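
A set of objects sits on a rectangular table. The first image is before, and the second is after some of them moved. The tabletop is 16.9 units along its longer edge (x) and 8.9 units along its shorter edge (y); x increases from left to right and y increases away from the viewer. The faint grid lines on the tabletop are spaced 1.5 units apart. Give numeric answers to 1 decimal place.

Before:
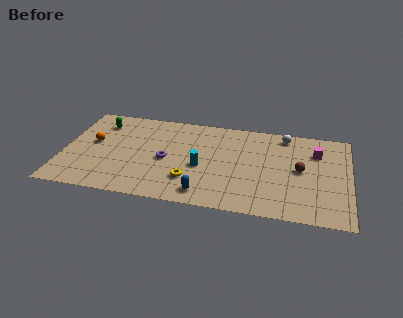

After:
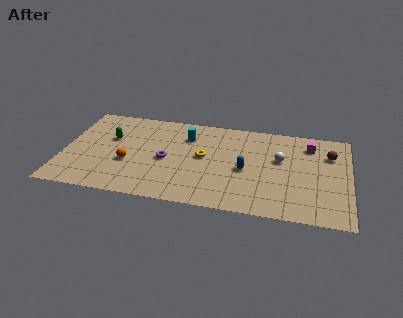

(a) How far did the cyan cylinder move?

3.0

The cyan cylinder moved from about (8.2, 3.8) to (7.2, 6.6), a distance of √(1.0² + 2.8²) ≈ 3.0.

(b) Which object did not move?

the purple torus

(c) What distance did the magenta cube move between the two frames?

0.7

The magenta cube was near (14.9, 6.5) before and (14.5, 7.1) after, so it travelled √(0.4² + 0.6²) ≈ 0.7 units.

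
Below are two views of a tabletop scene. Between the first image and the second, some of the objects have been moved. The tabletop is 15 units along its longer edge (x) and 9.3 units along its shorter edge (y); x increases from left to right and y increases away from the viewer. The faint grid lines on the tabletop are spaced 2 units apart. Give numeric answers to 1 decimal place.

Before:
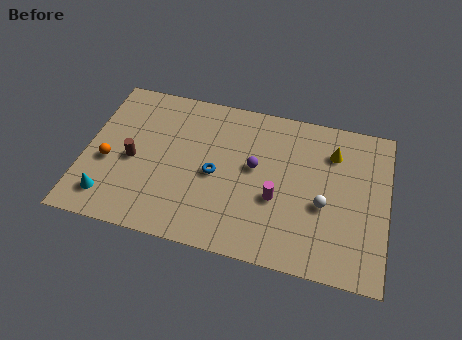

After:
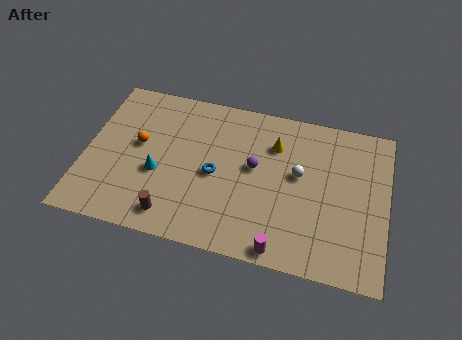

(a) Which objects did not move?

the purple sphere and the blue torus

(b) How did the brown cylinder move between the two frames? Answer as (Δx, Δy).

(2.2, -2.8)

The brown cylinder was at about (2.4, 4.2) and moved to about (4.6, 1.4).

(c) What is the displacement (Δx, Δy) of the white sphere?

(-1.3, 1.5)

From the two frames, the white sphere sits at roughly (11.9, 3.8) before and (10.6, 5.3) after.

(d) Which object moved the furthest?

the brown cylinder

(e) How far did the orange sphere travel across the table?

2.0

The orange sphere moved from about (1.2, 3.8) to (2.6, 5.2), a distance of √(1.4² + 1.4²) ≈ 2.0.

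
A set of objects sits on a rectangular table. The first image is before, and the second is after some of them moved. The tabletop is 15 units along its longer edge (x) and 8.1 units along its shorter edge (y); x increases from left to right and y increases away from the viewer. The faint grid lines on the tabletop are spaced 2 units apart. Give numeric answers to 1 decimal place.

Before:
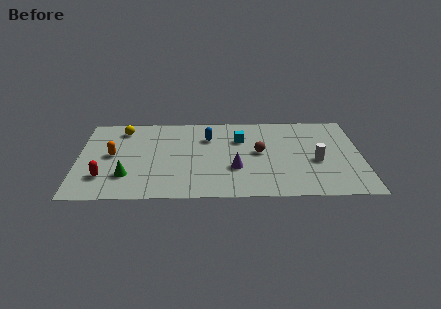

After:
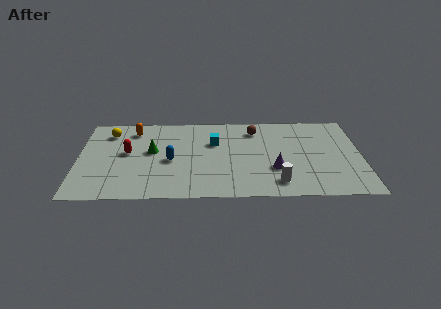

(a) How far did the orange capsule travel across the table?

2.6

The orange capsule was near (1.8, 4.2) before and (2.9, 6.6) after, so it travelled √(1.1² + 2.4²) ≈ 2.6 units.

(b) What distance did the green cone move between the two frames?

2.6

The green cone moved from about (2.6, 2.2) to (3.9, 4.5), a distance of √(1.3² + 2.3²) ≈ 2.6.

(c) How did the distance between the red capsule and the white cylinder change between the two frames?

-2.8

They were about 11.3 units apart before and 8.5 after — 2.8 units closer together.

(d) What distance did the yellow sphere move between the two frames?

0.8

The yellow sphere moved from about (2.3, 6.7) to (1.6, 6.4), a distance of √(0.7² + 0.3²) ≈ 0.8.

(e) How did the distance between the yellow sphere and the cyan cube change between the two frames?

-0.7

Before: roughly 6.4 units apart; after: 5.7. That's 0.7 units closer together.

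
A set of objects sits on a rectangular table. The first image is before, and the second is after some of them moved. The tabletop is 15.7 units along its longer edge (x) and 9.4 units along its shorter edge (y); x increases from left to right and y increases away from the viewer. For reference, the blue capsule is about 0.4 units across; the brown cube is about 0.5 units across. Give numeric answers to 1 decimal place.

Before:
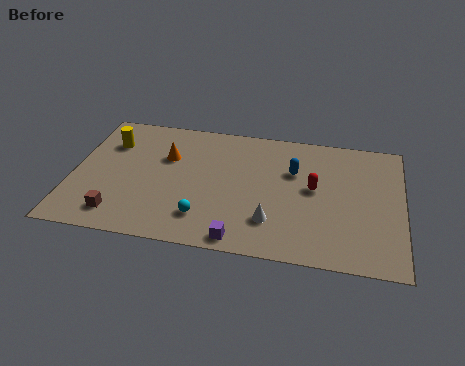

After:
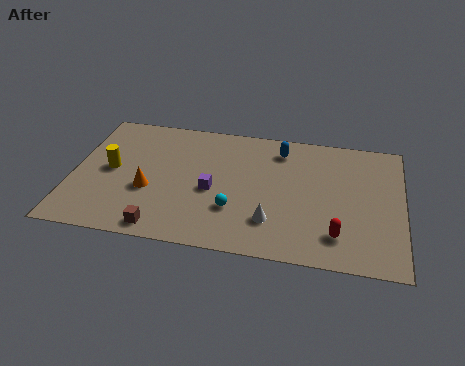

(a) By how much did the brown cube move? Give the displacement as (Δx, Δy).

(2.1, -0.6)

From the two frames, the brown cube sits at roughly (2.4, 1.6) before and (4.5, 1.0) after.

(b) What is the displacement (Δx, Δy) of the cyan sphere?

(1.4, 0.8)

The cyan sphere started near (6.4, 2.1) and ended near (7.8, 2.9).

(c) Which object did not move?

the white cone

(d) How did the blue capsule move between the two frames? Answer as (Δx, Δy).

(-0.7, 1.5)

The blue capsule started near (10.5, 6.2) and ended near (9.8, 7.7).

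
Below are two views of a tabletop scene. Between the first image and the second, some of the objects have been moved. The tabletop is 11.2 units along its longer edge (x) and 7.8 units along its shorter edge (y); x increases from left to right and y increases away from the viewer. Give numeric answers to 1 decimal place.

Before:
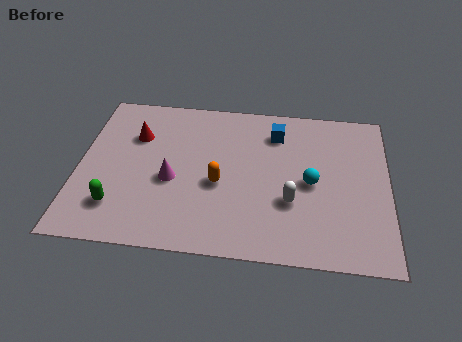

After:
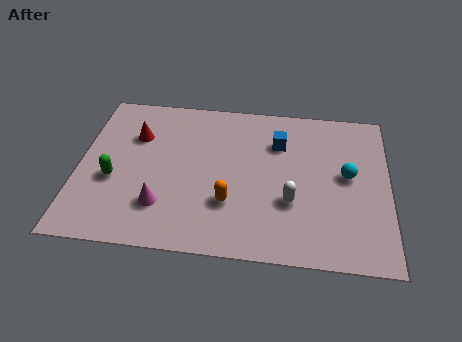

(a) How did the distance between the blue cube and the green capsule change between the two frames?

-0.7

The distance was about 7.1 in the first image and 6.4 in the second, so they moved 0.7 units closer together.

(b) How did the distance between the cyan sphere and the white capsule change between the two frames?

+1.3

They were about 1.2 units apart before and 2.5 after — 1.3 units further apart.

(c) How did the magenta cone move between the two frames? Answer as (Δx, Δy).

(-0.3, -1.3)

The magenta cone started near (3.4, 3.3) and ended near (3.1, 2.0).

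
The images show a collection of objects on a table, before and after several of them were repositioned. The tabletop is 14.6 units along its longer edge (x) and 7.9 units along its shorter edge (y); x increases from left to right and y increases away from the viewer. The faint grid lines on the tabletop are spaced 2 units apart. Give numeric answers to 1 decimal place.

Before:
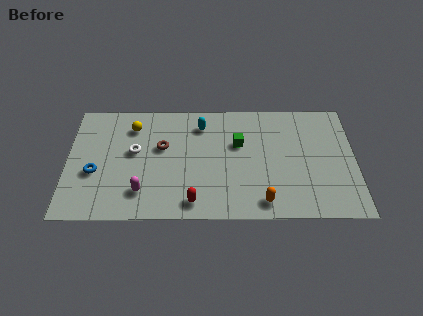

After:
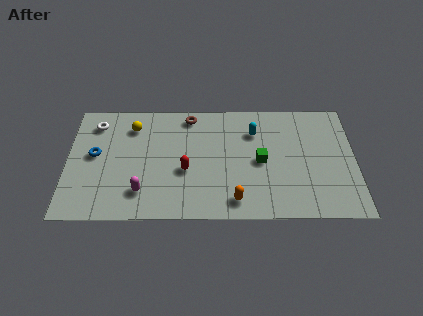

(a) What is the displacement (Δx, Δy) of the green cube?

(1.1, -1.2)

From the two frames, the green cube sits at roughly (8.7, 5.0) before and (9.8, 3.8) after.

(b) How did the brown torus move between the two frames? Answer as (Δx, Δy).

(1.4, 2.1)

The brown torus started near (4.8, 4.8) and ended near (6.2, 6.9).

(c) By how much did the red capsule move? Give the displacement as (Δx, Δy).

(-0.4, 2.1)

The red capsule was at about (6.4, 1.1) and moved to about (6.0, 3.2).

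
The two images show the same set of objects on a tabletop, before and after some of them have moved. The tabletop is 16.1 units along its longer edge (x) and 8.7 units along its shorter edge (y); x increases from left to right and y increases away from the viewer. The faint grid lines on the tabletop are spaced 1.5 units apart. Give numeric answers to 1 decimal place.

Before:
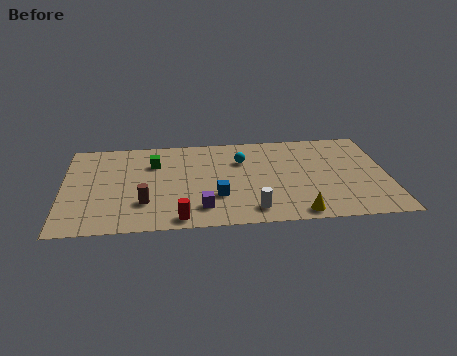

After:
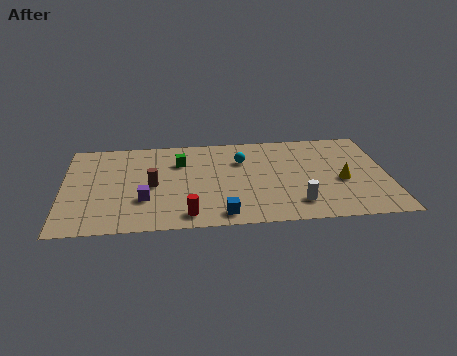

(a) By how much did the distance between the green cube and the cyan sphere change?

-1.3

Before: roughly 4.4 units apart; after: 3.1. That's 1.3 units closer together.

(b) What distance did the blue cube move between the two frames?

1.7

The blue cube moved from about (7.6, 2.8) to (7.8, 1.1), a distance of √(0.2² + 1.7²) ≈ 1.7.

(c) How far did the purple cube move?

3.0

The purple cube moved from about (6.8, 1.8) to (4.0, 2.8), a distance of √(2.8² + 1.0²) ≈ 3.0.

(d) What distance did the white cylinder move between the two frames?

2.2

From (9.3, 1.4) to (11.5, 1.8), the white cylinder covered √(2.2² + 0.4²) ≈ 2.2 units.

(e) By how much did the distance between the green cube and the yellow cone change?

-0.4

The distance was about 8.8 in the first image and 8.4 in the second, so they moved 0.4 units closer together.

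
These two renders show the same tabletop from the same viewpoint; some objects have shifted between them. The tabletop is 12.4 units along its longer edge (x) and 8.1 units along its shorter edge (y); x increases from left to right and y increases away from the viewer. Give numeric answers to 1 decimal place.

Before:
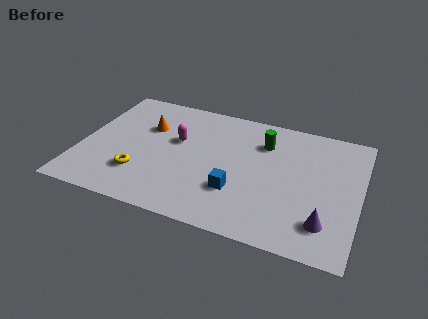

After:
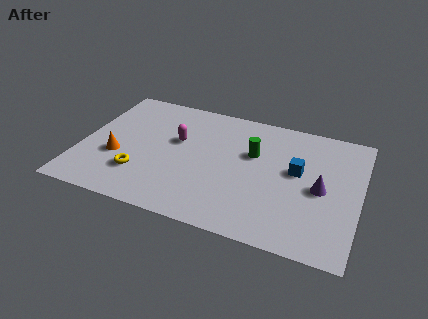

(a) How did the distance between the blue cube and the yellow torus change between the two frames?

+2.9

They were about 4.3 units apart before and 7.2 after — 2.9 units further apart.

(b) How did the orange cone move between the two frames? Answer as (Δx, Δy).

(-1.1, -2.4)

From the two frames, the orange cone sits at roughly (2.8, 5.4) before and (1.7, 3.0) after.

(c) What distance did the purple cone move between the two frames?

2.0

The purple cone moved from about (11.0, 1.8) to (10.7, 3.8), a distance of √(0.3² + 2.0²) ≈ 2.0.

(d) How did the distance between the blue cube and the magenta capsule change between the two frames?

+1.6

They were about 3.8 units apart before and 5.4 after — 1.6 units further apart.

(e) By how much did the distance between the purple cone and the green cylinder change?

-1.8

Before: roughly 5.2 units apart; after: 3.4. That's 1.8 units closer together.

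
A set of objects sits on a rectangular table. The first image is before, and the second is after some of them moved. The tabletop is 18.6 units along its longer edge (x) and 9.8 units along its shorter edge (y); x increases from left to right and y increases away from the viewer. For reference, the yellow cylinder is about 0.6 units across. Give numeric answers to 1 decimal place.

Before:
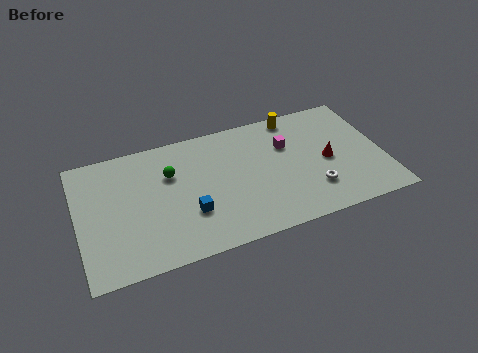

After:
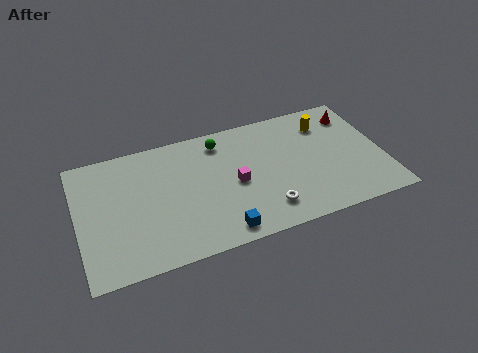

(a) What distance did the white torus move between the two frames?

3.1

The white torus moved from about (14.1, 2.6) to (11.1, 2.0), a distance of √(3.0² + 0.6²) ≈ 3.1.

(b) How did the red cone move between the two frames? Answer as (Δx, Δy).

(2.0, 3.2)

The red cone started near (15.2, 4.6) and ended near (17.2, 7.8).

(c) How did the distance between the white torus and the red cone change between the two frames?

+6.1

Before: roughly 2.3 units apart; after: 8.4. That's 6.1 units further apart.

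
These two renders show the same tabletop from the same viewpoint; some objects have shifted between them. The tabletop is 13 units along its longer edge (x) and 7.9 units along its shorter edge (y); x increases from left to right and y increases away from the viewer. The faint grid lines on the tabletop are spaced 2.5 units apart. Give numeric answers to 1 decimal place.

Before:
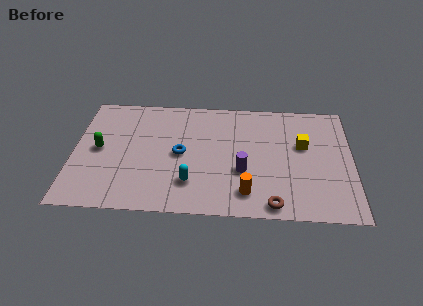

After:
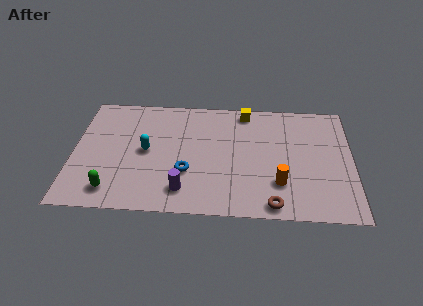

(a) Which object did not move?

the brown torus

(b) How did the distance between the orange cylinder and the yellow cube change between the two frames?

+0.9

The distance was about 4.2 in the first image and 5.1 in the second, so they moved 0.9 units further apart.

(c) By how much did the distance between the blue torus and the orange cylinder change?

+0.4

Before: roughly 3.9 units apart; after: 4.3. That's 0.4 units further apart.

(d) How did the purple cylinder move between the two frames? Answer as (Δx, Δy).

(-2.7, -1.4)

The purple cylinder started near (7.9, 2.9) and ended near (5.2, 1.5).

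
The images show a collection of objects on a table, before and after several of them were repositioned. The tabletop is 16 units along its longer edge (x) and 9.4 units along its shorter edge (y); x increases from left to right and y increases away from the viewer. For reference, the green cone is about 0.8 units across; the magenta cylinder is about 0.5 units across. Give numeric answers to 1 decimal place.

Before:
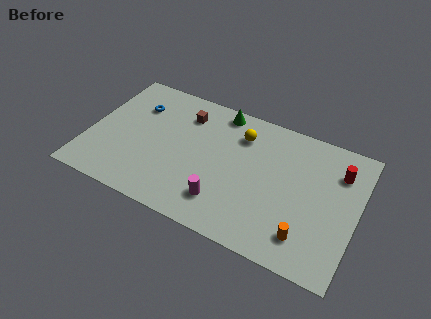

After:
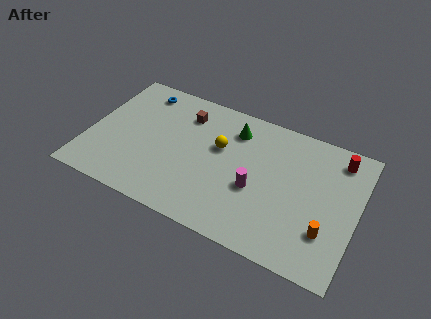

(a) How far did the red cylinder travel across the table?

0.9

The red cylinder moved from about (14.7, 7.0) to (14.6, 7.9), a distance of √(0.1² + 0.9²) ≈ 0.9.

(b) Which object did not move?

the brown cube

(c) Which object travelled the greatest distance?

the magenta cylinder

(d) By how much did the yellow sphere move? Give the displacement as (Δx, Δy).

(-1.1, -1.4)

The yellow sphere started near (8.8, 7.2) and ended near (7.7, 5.8).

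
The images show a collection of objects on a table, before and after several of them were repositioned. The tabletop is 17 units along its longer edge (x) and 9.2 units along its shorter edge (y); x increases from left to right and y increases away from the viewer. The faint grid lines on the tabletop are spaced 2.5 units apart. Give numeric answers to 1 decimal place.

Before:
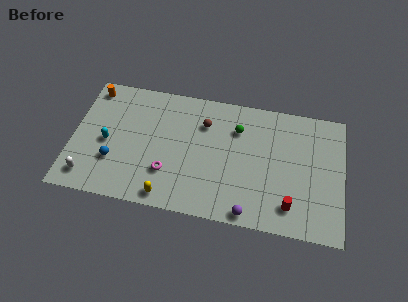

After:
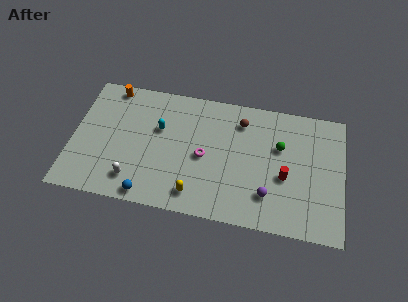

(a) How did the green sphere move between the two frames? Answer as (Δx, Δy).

(2.7, -0.8)

The green sphere was at about (10.3, 6.7) and moved to about (13.0, 5.9).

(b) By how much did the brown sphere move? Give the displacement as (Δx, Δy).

(2.3, 0.6)

The brown sphere was at about (8.2, 6.7) and moved to about (10.5, 7.3).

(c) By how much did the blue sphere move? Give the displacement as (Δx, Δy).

(2.3, -2.0)

The blue sphere was at about (2.7, 2.9) and moved to about (5.0, 0.9).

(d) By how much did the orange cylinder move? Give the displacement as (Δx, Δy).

(1.2, 0.3)

The orange cylinder started near (1.0, 8.0) and ended near (2.2, 8.3).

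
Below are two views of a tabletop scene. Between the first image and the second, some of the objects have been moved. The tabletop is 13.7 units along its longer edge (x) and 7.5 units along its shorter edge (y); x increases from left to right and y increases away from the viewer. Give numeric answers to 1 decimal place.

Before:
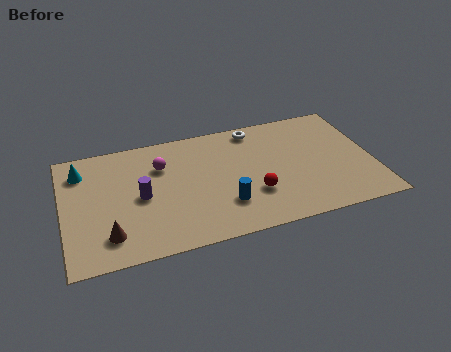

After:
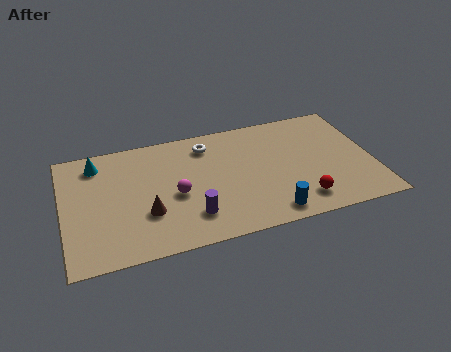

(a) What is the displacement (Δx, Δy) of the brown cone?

(1.7, 0.9)

The brown cone was at about (1.9, 1.6) and moved to about (3.6, 2.5).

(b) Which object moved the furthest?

the purple cylinder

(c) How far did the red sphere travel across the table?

2.2

The red sphere was near (8.3, 2.4) before and (10.3, 1.4) after, so it travelled √(2.0² + 1.0²) ≈ 2.2 units.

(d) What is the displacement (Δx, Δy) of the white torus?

(-2.2, -0.5)

The white torus was at about (8.7, 6.6) and moved to about (6.5, 6.1).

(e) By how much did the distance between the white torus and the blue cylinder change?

+0.8

The distance was about 4.8 in the first image and 5.6 in the second, so they moved 0.8 units further apart.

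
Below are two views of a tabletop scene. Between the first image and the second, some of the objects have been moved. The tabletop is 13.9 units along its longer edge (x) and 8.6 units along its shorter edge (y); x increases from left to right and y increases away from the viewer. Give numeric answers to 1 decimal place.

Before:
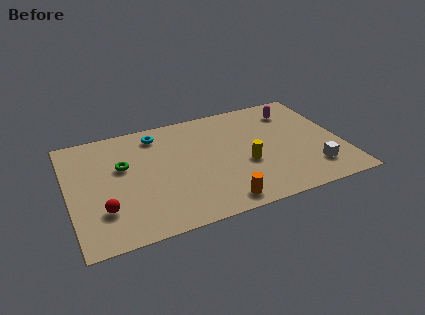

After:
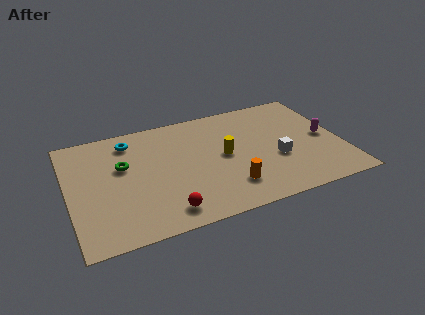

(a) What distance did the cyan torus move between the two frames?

1.4

The cyan torus was near (4.7, 7.2) before and (3.3, 7.1) after, so it travelled √(1.4² + 0.1²) ≈ 1.4 units.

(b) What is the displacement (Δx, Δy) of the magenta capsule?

(1.3, -2.6)

The magenta capsule started near (11.8, 6.8) and ended near (13.1, 4.2).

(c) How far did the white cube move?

2.2

From (12.2, 1.9) to (10.5, 3.3), the white cube covered √(1.7² + 1.4²) ≈ 2.2 units.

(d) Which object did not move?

the green torus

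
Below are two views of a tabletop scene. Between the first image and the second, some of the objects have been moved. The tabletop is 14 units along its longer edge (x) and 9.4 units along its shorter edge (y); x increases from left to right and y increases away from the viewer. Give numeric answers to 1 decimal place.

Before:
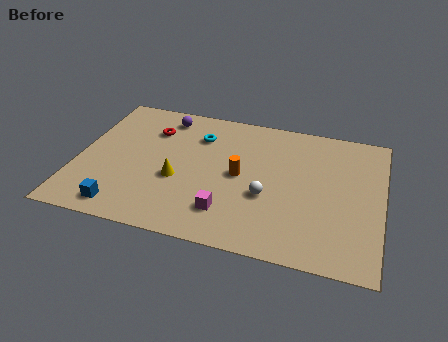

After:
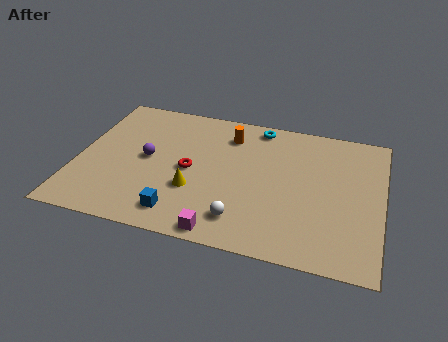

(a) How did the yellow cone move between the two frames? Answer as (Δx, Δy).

(0.8, -0.5)

The yellow cone was at about (4.7, 3.7) and moved to about (5.5, 3.2).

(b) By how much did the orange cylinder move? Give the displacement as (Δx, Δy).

(-0.7, 2.7)

The orange cylinder was at about (7.5, 4.7) and moved to about (6.8, 7.4).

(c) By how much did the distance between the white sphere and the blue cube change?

-4.0

They were about 6.8 units apart before and 2.8 after — 4.0 units closer together.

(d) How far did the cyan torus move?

3.0

From (5.4, 7.0) to (8.1, 8.4), the cyan torus covered √(2.7² + 1.4²) ≈ 3.0 units.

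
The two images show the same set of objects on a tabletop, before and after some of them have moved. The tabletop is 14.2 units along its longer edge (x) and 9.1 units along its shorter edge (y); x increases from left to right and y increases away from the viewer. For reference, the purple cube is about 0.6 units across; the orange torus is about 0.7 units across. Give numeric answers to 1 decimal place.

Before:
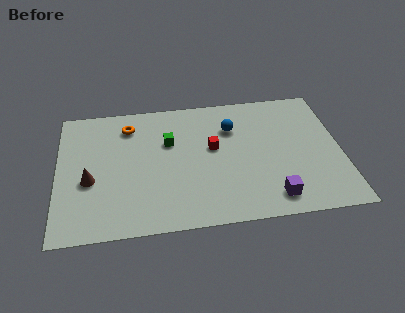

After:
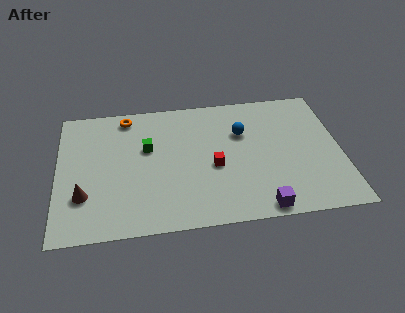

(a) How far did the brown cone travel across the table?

1.0

From (1.6, 3.7) to (1.3, 2.7), the brown cone covered √(0.3² + 1.0²) ≈ 1.0 units.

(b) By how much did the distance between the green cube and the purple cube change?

+0.6

They were about 6.7 units apart before and 7.3 after — 0.6 units further apart.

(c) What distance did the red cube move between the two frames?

1.3

From (7.8, 5.2) to (7.8, 3.9), the red cube covered √(0.0² + 1.3²) ≈ 1.3 units.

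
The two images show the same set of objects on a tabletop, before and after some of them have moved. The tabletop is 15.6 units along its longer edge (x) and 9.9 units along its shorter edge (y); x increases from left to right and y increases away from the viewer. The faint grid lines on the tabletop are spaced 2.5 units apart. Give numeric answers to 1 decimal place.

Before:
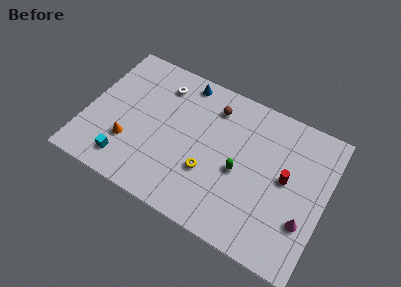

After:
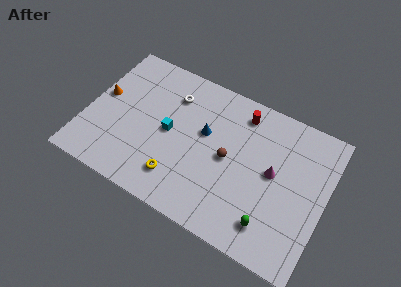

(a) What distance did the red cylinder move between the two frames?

4.5

From (13.0, 5.3) to (9.7, 8.3), the red cylinder covered √(3.3² + 3.0²) ≈ 4.5 units.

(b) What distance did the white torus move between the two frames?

0.9

The white torus moved from about (4.4, 7.9) to (5.2, 7.5), a distance of √(0.8² + 0.4²) ≈ 0.9.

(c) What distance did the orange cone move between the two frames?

3.3

The orange cone moved from about (3.0, 3.0) to (0.8, 5.5), a distance of √(2.2² + 2.5²) ≈ 3.3.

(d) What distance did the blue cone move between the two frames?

3.4

From (5.8, 8.8) to (7.6, 5.9), the blue cone covered √(1.8² + 2.9²) ≈ 3.4 units.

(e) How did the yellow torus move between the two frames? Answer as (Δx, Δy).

(-1.8, -1.3)

The yellow torus was at about (8.2, 3.4) and moved to about (6.4, 2.1).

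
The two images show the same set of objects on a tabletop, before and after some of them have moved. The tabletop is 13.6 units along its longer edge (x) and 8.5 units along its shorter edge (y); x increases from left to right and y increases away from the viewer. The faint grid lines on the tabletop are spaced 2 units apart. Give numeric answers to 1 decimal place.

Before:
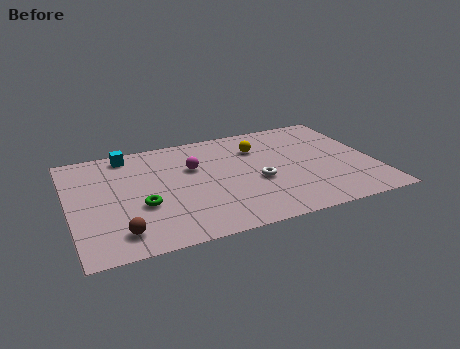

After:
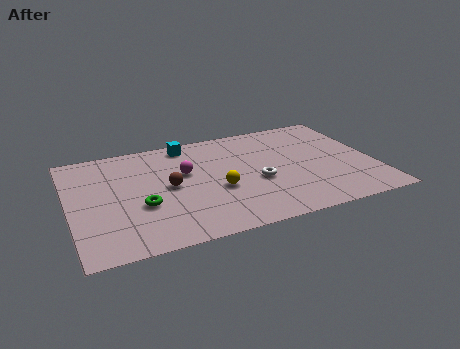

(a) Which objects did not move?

the green torus and the white torus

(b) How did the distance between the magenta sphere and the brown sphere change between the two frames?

-4.2

Before: roughly 5.4 units apart; after: 1.2. That's 4.2 units closer together.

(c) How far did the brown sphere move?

3.7

The brown sphere moved from about (2.0, 1.5) to (4.4, 4.3), a distance of √(2.4² + 2.8²) ≈ 3.7.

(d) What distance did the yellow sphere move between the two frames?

3.5

The yellow sphere was near (8.6, 6.2) before and (6.5, 3.4) after, so it travelled √(2.1² + 2.8²) ≈ 3.5 units.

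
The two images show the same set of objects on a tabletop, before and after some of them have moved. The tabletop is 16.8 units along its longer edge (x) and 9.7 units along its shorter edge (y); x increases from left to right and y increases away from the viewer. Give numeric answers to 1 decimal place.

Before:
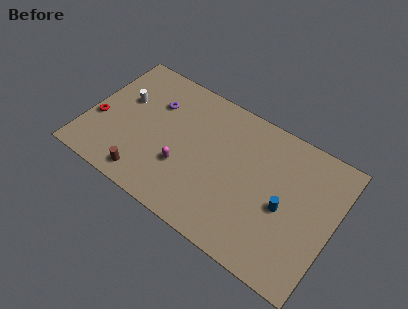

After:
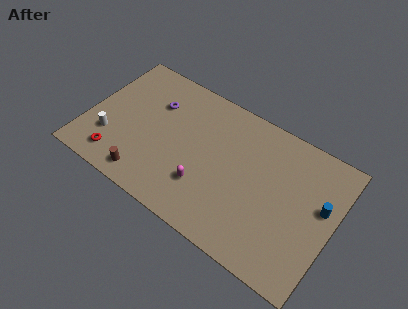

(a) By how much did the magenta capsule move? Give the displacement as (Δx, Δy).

(1.6, -0.5)

The magenta capsule was at about (6.8, 3.3) and moved to about (8.4, 2.8).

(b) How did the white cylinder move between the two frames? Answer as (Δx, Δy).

(-0.4, -3.2)

The white cylinder started near (2.2, 6.0) and ended near (1.8, 2.8).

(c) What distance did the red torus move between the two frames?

2.7

The red torus was near (0.8, 3.7) before and (2.5, 1.6) after, so it travelled √(1.7² + 2.1²) ≈ 2.7 units.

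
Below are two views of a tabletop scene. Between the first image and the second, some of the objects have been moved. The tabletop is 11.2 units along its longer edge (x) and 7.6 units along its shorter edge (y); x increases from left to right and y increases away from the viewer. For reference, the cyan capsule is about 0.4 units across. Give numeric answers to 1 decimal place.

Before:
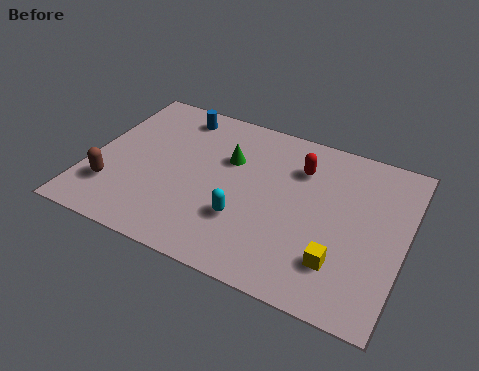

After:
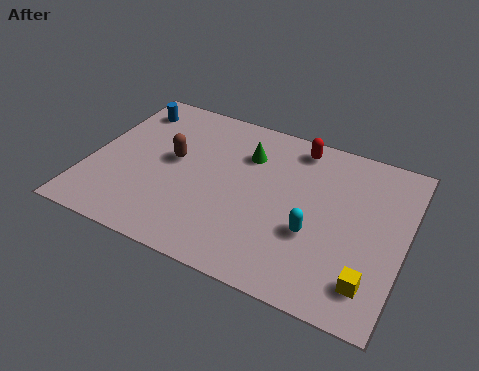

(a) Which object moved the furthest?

the brown capsule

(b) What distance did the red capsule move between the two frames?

1.0

The red capsule was near (7.3, 5.6) before and (7.1, 6.6) after, so it travelled √(0.2² + 1.0²) ≈ 1.0 units.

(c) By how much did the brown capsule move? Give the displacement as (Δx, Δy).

(1.9, 2.2)

The brown capsule was at about (1.0, 2.0) and moved to about (2.9, 4.2).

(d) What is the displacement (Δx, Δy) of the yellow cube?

(1.1, -0.4)

The yellow cube started near (9.1, 1.9) and ended near (10.2, 1.5).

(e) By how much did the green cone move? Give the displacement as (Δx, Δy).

(0.6, 0.5)

From the two frames, the green cone sits at roughly (4.8, 5.0) before and (5.4, 5.5) after.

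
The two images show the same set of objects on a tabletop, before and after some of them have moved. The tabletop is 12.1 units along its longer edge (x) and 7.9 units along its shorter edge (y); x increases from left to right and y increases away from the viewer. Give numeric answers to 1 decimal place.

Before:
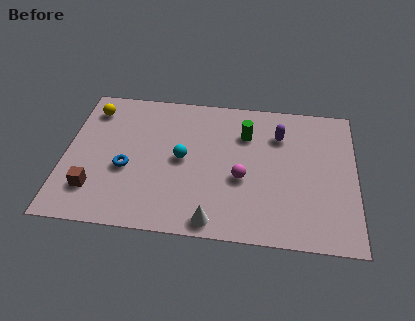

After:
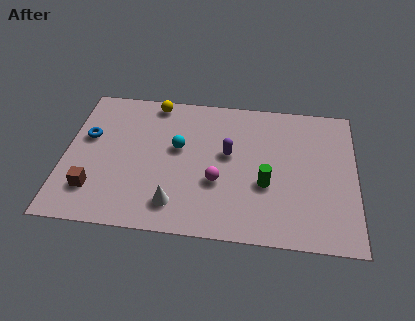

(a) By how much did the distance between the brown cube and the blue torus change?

+1.1

They were about 1.8 units apart before and 2.9 after — 1.1 units further apart.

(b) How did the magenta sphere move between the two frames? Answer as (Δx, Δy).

(-1.0, -0.3)

From the two frames, the magenta sphere sits at roughly (7.4, 3.2) before and (6.4, 2.9) after.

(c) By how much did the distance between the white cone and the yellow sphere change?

-2.0

The distance was about 7.7 in the first image and 5.7 in the second, so they moved 2.0 units closer together.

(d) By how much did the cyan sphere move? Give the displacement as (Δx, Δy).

(-0.2, 0.6)

The cyan sphere was at about (4.9, 4.0) and moved to about (4.7, 4.6).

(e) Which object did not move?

the brown cube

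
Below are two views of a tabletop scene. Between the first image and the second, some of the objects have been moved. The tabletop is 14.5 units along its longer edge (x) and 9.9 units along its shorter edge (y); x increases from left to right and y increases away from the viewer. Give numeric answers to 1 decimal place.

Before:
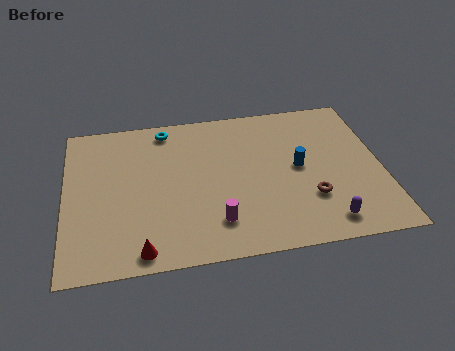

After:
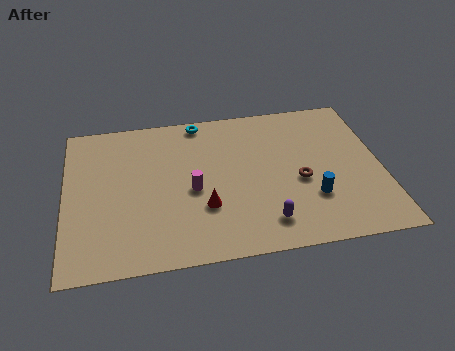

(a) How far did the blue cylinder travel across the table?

2.2

The blue cylinder moved from about (10.7, 5.1) to (11.2, 3.0), a distance of √(0.5² + 2.1²) ≈ 2.2.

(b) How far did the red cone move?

3.6

The red cone was near (3.4, 1.0) before and (6.3, 3.2) after, so it travelled √(2.9² + 2.2²) ≈ 3.6 units.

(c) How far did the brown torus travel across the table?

1.3

The brown torus was near (11.1, 3.0) before and (10.7, 4.2) after, so it travelled √(0.4² + 1.2²) ≈ 1.3 units.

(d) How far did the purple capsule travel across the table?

2.7

The purple capsule moved from about (11.7, 1.4) to (9.0, 1.8), a distance of √(2.7² + 0.4²) ≈ 2.7.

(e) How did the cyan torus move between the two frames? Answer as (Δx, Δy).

(1.6, 0.3)

The cyan torus started near (4.7, 8.7) and ended near (6.3, 9.0).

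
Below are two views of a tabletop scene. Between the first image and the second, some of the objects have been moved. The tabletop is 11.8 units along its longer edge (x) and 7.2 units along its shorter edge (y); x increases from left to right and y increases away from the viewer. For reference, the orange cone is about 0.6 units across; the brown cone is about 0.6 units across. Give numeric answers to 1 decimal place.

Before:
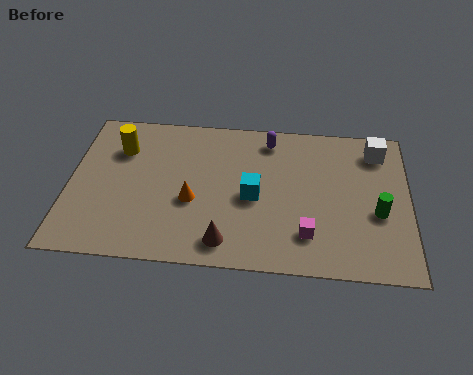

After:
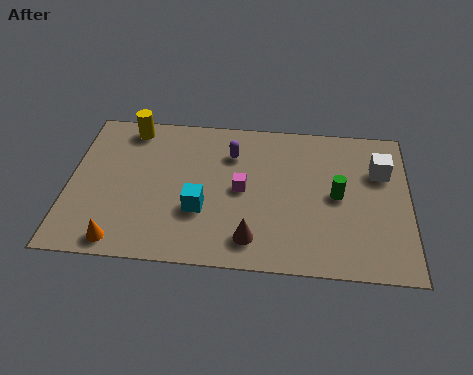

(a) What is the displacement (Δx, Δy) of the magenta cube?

(-2.3, 1.9)

From the two frames, the magenta cube sits at roughly (8.3, 1.7) before and (6.0, 3.6) after.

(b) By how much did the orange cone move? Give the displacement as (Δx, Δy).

(-2.4, -2.1)

From the two frames, the orange cone sits at roughly (4.3, 2.9) before and (1.9, 0.8) after.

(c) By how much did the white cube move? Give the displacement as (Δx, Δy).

(0.1, -1.0)

The white cube was at about (10.7, 5.9) and moved to about (10.8, 4.9).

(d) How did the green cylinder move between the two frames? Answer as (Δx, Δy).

(-1.4, 0.7)

The green cylinder started near (10.7, 2.9) and ended near (9.3, 3.6).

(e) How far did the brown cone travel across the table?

0.9

The brown cone was near (5.5, 1.1) before and (6.4, 1.3) after, so it travelled √(0.9² + 0.2²) ≈ 0.9 units.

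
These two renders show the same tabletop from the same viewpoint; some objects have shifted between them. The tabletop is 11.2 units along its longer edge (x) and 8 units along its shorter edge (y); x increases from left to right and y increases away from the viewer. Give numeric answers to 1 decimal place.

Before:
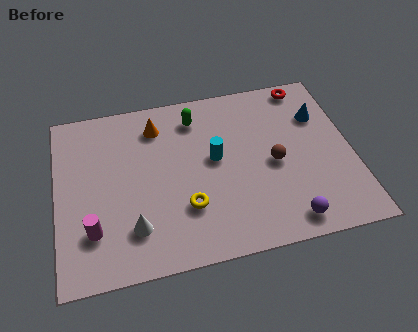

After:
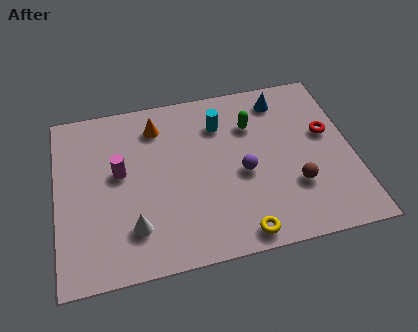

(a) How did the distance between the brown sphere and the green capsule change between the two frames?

-0.5

They were about 4.0 units apart before and 3.5 after — 0.5 units closer together.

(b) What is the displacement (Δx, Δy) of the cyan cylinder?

(0.3, 1.6)

The cyan cylinder was at about (6.0, 4.4) and moved to about (6.3, 6.0).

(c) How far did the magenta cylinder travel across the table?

2.6

The magenta cylinder moved from about (1.3, 2.1) to (2.4, 4.5), a distance of √(1.1² + 2.4²) ≈ 2.6.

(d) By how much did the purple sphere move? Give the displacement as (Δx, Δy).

(-1.5, 2.5)

The purple sphere was at about (8.5, 1.0) and moved to about (7.0, 3.5).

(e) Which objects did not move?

the white cone and the orange cone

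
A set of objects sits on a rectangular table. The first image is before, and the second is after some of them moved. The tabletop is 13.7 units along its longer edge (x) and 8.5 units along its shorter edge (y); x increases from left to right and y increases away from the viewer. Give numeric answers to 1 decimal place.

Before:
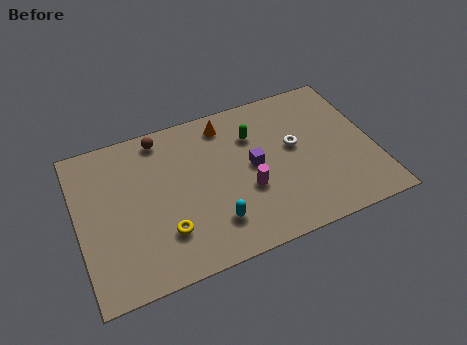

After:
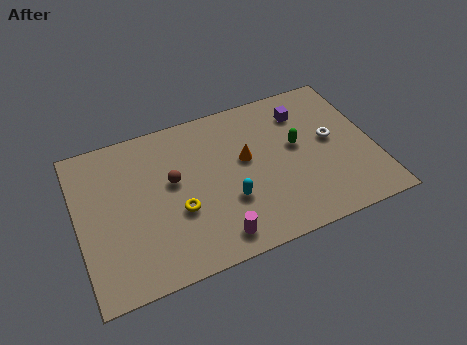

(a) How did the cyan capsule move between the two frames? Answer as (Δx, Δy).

(0.8, 0.9)

From the two frames, the cyan capsule sits at roughly (6.0, 2.0) before and (6.8, 2.9) after.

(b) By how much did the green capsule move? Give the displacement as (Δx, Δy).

(1.9, -1.3)

From the two frames, the green capsule sits at roughly (8.3, 6.1) before and (10.2, 4.8) after.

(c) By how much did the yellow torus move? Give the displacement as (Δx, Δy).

(0.7, 0.9)

The yellow torus started near (3.8, 2.3) and ended near (4.5, 3.2).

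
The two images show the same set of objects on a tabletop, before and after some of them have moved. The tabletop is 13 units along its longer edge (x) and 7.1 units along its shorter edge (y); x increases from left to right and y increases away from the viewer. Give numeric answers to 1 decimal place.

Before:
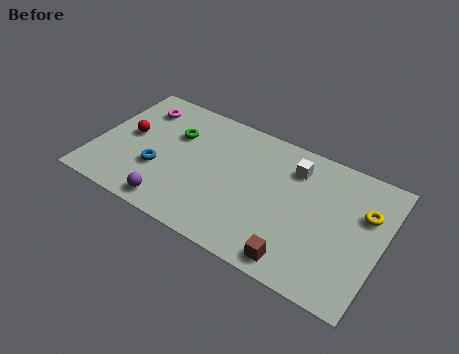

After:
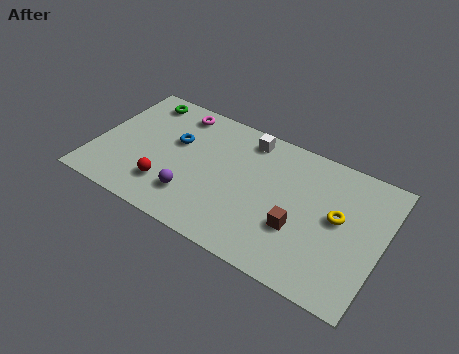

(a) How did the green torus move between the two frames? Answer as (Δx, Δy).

(-1.8, 1.3)

The green torus was at about (3.4, 4.8) and moved to about (1.6, 6.1).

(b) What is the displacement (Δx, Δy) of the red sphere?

(2.1, -2.0)

The red sphere was at about (1.4, 3.8) and moved to about (3.5, 1.8).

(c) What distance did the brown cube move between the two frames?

1.6

The brown cube moved from about (9.6, 0.9) to (9.4, 2.5), a distance of √(0.2² + 1.6²) ≈ 1.6.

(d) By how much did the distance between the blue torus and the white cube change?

-3.0

They were about 6.5 units apart before and 3.5 after — 3.0 units closer together.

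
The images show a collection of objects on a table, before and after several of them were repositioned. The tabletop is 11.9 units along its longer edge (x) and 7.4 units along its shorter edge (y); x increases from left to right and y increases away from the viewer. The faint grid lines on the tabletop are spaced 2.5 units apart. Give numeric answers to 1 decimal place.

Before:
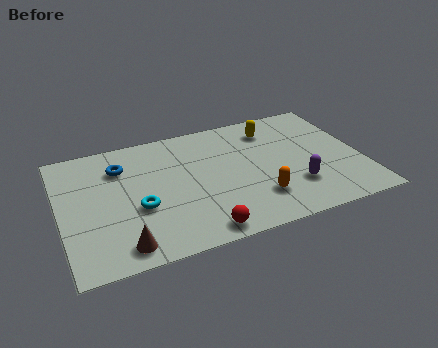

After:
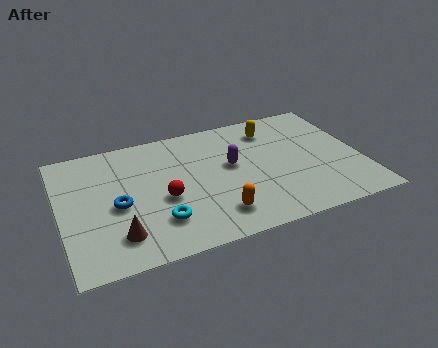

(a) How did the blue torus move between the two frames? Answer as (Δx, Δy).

(-0.3, -2.2)

From the two frames, the blue torus sits at roughly (2.5, 5.5) before and (2.2, 3.3) after.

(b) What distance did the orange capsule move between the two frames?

1.7

The orange capsule moved from about (7.6, 1.9) to (5.9, 1.5), a distance of √(1.7² + 0.4²) ≈ 1.7.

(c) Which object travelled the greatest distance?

the purple capsule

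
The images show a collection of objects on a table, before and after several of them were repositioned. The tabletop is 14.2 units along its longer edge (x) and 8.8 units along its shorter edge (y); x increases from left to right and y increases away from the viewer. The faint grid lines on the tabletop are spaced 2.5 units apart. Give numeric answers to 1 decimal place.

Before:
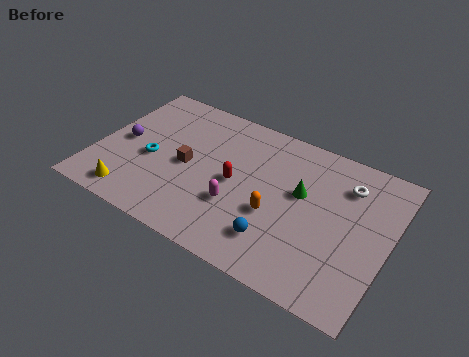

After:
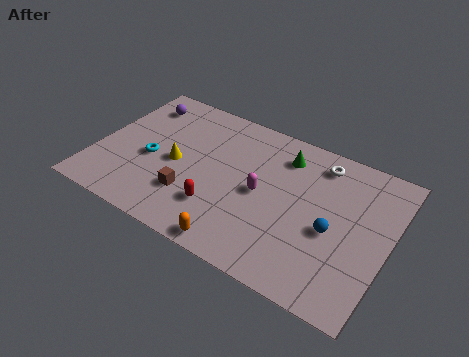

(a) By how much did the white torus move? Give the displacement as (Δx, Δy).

(-1.4, 0.7)

The white torus started near (11.9, 6.7) and ended near (10.5, 7.4).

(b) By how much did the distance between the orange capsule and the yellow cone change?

-2.2

The distance was about 7.1 in the first image and 4.9 in the second, so they moved 2.2 units closer together.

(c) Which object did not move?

the cyan torus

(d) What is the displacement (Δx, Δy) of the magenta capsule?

(1.0, 1.3)

The magenta capsule was at about (7.1, 3.0) and moved to about (8.1, 4.3).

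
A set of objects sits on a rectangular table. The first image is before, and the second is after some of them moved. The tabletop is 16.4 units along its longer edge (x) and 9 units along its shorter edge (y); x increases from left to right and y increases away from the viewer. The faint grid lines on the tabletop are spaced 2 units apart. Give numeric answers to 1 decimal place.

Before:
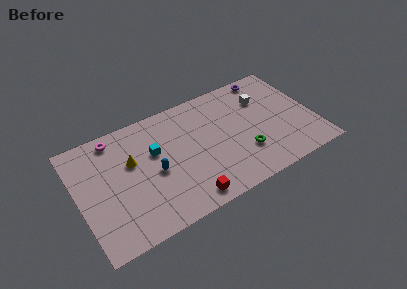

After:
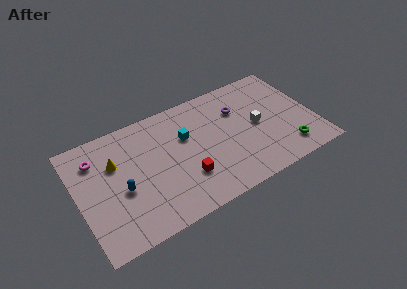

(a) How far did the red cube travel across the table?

1.6

From (7.0, 1.1) to (7.2, 2.7), the red cube covered √(0.2² + 1.6²) ≈ 1.6 units.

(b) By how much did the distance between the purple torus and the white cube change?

+0.3

Before: roughly 1.8 units apart; after: 2.1. That's 0.3 units further apart.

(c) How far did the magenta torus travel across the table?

1.7

From (2.9, 7.9) to (1.5, 6.9), the magenta torus covered √(1.4² + 1.0²) ≈ 1.7 units.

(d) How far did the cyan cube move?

2.2

The cyan cube moved from about (5.4, 5.6) to (7.6, 5.8), a distance of √(2.2² + 0.2²) ≈ 2.2.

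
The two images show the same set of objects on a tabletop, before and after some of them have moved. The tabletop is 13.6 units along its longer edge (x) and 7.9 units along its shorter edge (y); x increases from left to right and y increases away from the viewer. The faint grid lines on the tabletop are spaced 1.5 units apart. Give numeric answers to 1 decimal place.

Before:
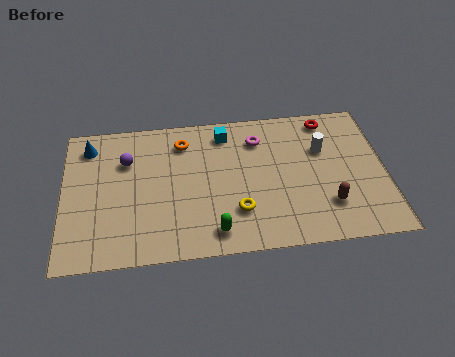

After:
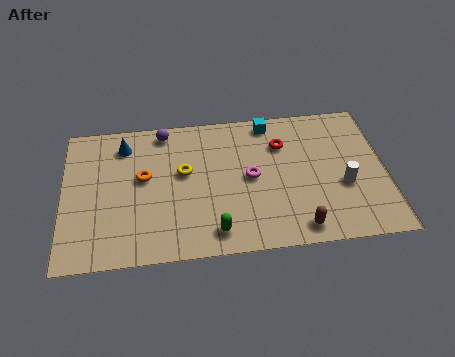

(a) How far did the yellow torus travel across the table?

3.3

The yellow torus moved from about (7.3, 2.2) to (5.1, 4.6), a distance of √(2.2² + 2.4²) ≈ 3.3.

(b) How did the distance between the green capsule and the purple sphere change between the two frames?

+0.5

They were about 5.6 units apart before and 6.1 after — 0.5 units further apart.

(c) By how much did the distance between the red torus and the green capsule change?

-2.2

Before: roughly 7.6 units apart; after: 5.4. That's 2.2 units closer together.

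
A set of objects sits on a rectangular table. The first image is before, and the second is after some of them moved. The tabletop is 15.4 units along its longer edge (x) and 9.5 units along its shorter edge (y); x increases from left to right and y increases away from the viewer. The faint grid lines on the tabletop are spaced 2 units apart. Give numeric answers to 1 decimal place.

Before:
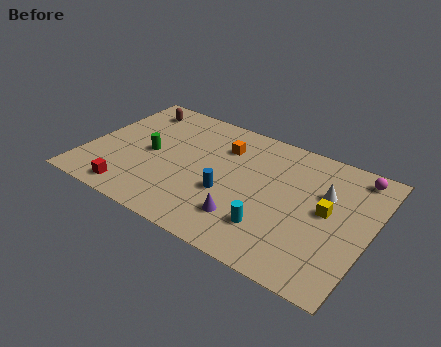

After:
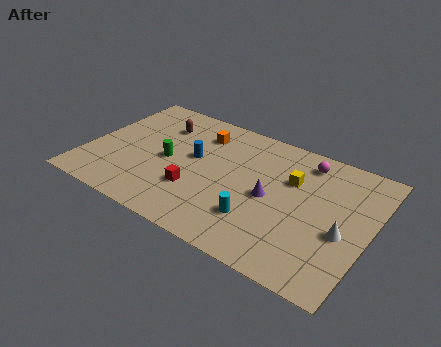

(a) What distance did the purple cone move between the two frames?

2.4

The purple cone moved from about (9.1, 2.3) to (10.1, 4.5), a distance of √(1.0² + 2.2²) ≈ 2.4.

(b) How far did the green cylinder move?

1.0

The green cylinder was near (3.4, 4.6) before and (4.4, 4.5) after, so it travelled √(1.0² + 0.1²) ≈ 1.0 units.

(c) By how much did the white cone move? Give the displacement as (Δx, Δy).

(1.3, -2.3)

The white cone started near (12.8, 6.2) and ended near (14.1, 3.9).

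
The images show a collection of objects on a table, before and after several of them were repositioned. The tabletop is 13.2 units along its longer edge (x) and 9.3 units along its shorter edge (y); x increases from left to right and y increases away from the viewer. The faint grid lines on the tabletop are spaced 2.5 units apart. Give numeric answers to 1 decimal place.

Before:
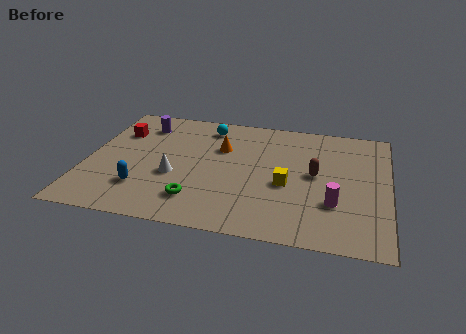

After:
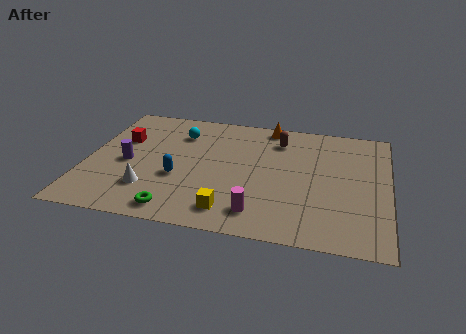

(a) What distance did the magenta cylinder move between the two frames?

3.5

From (10.9, 2.9) to (7.7, 1.6), the magenta cylinder covered √(3.2² + 1.3²) ≈ 3.5 units.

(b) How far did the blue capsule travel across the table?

1.9

The blue capsule moved from about (2.6, 2.4) to (4.1, 3.5), a distance of √(1.5² + 1.1²) ≈ 1.9.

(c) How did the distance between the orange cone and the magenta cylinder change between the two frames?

+0.7

The distance was about 6.1 in the first image and 6.8 in the second, so they moved 0.7 units further apart.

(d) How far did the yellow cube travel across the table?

3.3

The yellow cube was near (8.8, 3.9) before and (6.5, 1.5) after, so it travelled √(2.3² + 2.4²) ≈ 3.3 units.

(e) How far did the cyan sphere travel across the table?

1.4

The cyan sphere moved from about (5.1, 7.8) to (3.9, 7.0), a distance of √(1.2² + 0.8²) ≈ 1.4.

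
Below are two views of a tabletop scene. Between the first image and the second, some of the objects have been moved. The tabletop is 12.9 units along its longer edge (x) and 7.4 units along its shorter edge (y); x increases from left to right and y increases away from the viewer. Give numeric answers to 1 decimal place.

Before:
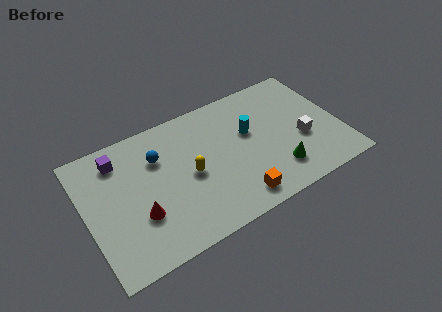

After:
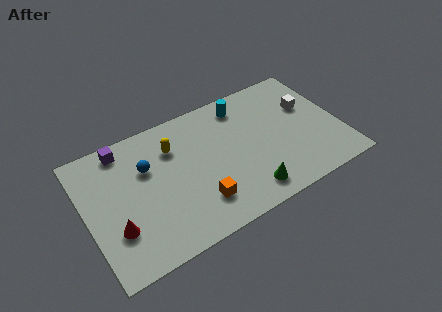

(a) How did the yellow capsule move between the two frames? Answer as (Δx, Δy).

(-0.6, 1.9)

The yellow capsule was at about (5.2, 3.5) and moved to about (4.6, 5.4).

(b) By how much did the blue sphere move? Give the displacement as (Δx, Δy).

(-0.6, -0.3)

The blue sphere was at about (3.8, 5.2) and moved to about (3.2, 4.9).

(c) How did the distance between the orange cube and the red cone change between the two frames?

-0.8

The distance was about 4.9 in the first image and 4.1 in the second, so they moved 0.8 units closer together.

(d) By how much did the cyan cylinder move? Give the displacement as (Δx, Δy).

(-0.1, 1.7)

The cyan cylinder started near (8.4, 4.5) and ended near (8.3, 6.2).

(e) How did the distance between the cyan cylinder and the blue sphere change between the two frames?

+0.6

The distance was about 4.7 in the first image and 5.3 in the second, so they moved 0.6 units further apart.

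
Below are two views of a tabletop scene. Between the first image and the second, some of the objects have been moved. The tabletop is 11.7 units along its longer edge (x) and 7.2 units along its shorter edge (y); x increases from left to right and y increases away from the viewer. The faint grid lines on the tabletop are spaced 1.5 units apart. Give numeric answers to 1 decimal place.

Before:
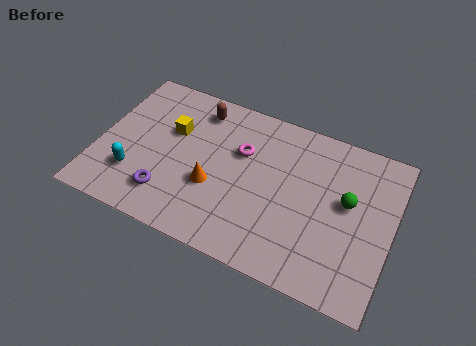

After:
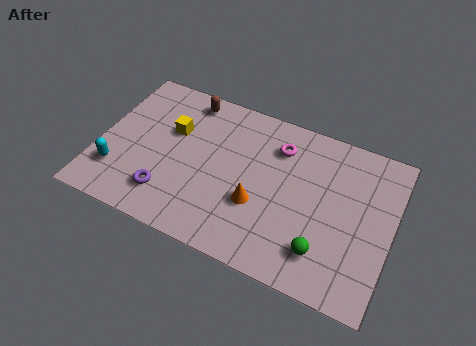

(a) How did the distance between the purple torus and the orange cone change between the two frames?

+1.6

The distance was about 2.0 in the first image and 3.6 in the second, so they moved 1.6 units further apart.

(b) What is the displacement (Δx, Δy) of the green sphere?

(-0.7, -2.5)

From the two frames, the green sphere sits at roughly (9.9, 4.1) before and (9.2, 1.6) after.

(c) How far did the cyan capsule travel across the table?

0.7

The cyan capsule was near (1.6, 2.0) before and (0.9, 1.9) after, so it travelled √(0.7² + 0.1²) ≈ 0.7 units.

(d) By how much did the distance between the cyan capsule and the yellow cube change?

+0.4

The distance was about 2.9 in the first image and 3.3 in the second, so they moved 0.4 units further apart.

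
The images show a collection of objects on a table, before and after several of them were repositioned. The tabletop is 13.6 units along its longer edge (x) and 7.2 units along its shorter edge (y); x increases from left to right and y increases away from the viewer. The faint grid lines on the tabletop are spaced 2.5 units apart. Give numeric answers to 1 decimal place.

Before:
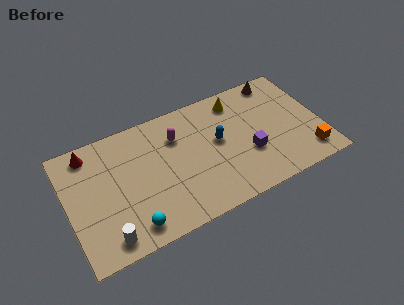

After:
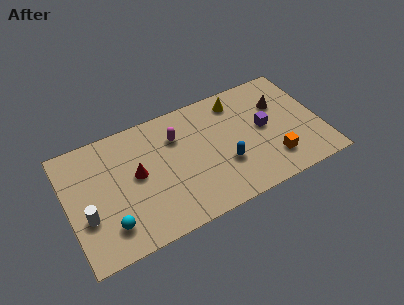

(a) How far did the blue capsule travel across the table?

1.5

The blue capsule moved from about (8.1, 4.0) to (8.3, 2.5), a distance of √(0.2² + 1.5²) ≈ 1.5.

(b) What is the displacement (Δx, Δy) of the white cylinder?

(-0.9, 1.6)

The white cylinder was at about (1.8, 1.0) and moved to about (0.9, 2.6).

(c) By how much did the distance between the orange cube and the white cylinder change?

-0.9

They were about 10.8 units apart before and 9.9 after — 0.9 units closer together.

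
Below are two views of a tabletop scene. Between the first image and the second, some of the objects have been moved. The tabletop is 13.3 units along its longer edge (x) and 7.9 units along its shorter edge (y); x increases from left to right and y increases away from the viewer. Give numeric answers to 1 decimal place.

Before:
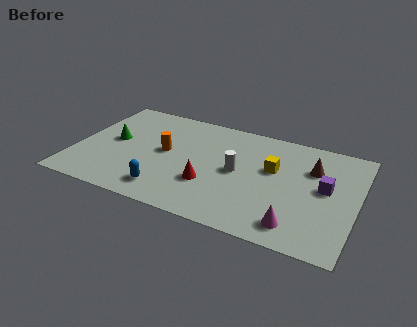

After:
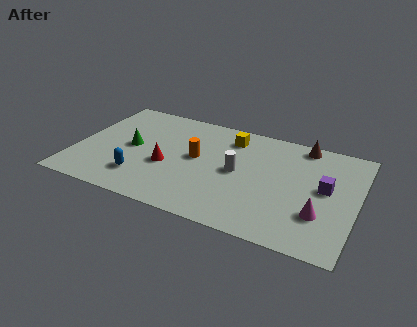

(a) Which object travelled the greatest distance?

the yellow cube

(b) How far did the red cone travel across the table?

2.2

From (6.5, 2.6) to (4.4, 3.2), the red cone covered √(2.1² + 0.6²) ≈ 2.2 units.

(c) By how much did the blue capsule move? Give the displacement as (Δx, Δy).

(-1.3, 0.5)

The blue capsule started near (4.6, 1.4) and ended near (3.3, 1.9).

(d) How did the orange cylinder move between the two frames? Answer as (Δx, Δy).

(1.5, 0.1)

From the two frames, the orange cylinder sits at roughly (4.2, 4.2) before and (5.7, 4.3) after.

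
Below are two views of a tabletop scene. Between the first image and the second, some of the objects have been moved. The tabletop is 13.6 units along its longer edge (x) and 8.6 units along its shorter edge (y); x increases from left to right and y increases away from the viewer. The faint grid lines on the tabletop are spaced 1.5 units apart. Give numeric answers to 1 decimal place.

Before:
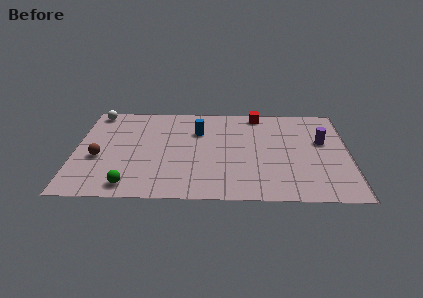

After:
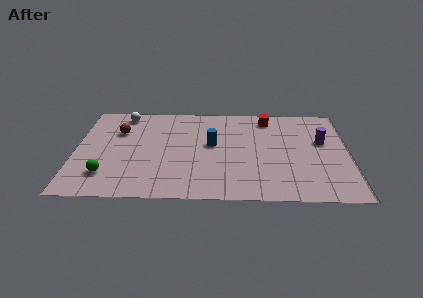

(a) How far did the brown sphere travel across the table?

2.6

The brown sphere was near (1.2, 3.5) before and (2.1, 5.9) after, so it travelled √(0.9² + 2.4²) ≈ 2.6 units.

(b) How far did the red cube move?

0.6

From (9.1, 7.7) to (9.6, 7.3), the red cube covered √(0.5² + 0.4²) ≈ 0.6 units.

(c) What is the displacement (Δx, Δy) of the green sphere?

(-1.2, 0.9)

The green sphere started near (2.8, 1.1) and ended near (1.6, 2.0).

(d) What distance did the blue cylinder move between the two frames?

1.4

From (6.1, 6.0) to (6.8, 4.8), the blue cylinder covered √(0.7² + 1.2²) ≈ 1.4 units.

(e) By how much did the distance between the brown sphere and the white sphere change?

-2.6

The distance was about 4.2 in the first image and 1.6 in the second, so they moved 2.6 units closer together.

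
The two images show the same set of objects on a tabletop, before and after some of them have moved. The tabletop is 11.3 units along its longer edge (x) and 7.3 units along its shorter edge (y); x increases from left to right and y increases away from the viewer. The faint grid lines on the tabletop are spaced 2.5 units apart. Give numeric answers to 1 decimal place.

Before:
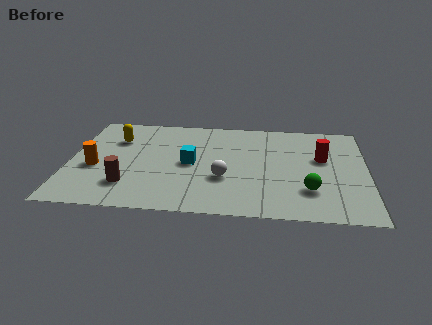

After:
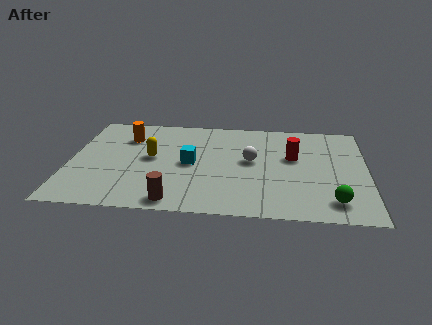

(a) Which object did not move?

the cyan cube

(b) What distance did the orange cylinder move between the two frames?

2.6

The orange cylinder moved from about (1.0, 3.0) to (2.1, 5.4), a distance of √(1.1² + 2.4²) ≈ 2.6.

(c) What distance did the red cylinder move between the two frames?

1.1

From (9.6, 4.4) to (8.5, 4.4), the red cylinder covered √(1.1² + 0.0²) ≈ 1.1 units.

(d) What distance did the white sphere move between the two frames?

1.7

The white sphere was near (5.9, 2.6) before and (6.9, 4.0) after, so it travelled √(1.0² + 1.4²) ≈ 1.7 units.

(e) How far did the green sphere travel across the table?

1.1

The green sphere was near (9.1, 2.0) before and (10.0, 1.3) after, so it travelled √(0.9² + 0.7²) ≈ 1.1 units.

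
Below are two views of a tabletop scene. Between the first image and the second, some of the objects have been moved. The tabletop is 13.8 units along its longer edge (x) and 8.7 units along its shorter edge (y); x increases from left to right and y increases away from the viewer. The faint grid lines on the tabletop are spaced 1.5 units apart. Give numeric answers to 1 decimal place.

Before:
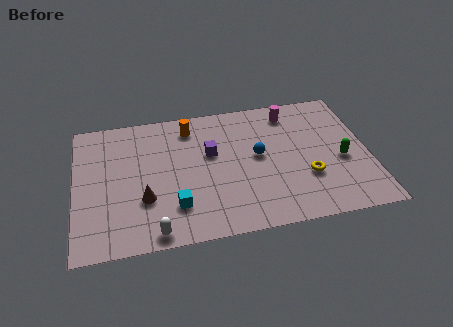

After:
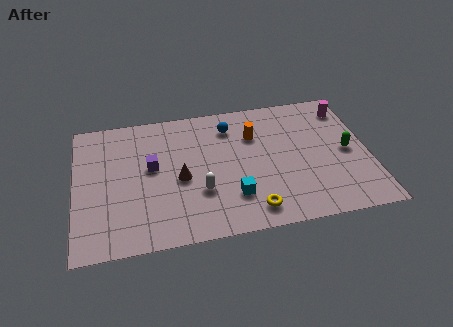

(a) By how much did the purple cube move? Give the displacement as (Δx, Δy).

(-2.8, -0.4)

The purple cube started near (6.4, 5.3) and ended near (3.6, 4.9).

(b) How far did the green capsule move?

0.6

The green capsule was near (12.5, 3.7) before and (12.8, 4.2) after, so it travelled √(0.3² + 0.5²) ≈ 0.6 units.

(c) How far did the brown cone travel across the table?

2.0

The brown cone moved from about (3.2, 2.9) to (4.9, 3.9), a distance of √(1.7² + 1.0²) ≈ 2.0.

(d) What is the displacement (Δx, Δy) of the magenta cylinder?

(2.7, -0.2)

The magenta cylinder started near (10.3, 7.3) and ended near (13.0, 7.1).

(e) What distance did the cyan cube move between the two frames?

2.7

The cyan cube moved from about (4.6, 2.2) to (7.3, 2.3), a distance of √(2.7² + 0.1²) ≈ 2.7.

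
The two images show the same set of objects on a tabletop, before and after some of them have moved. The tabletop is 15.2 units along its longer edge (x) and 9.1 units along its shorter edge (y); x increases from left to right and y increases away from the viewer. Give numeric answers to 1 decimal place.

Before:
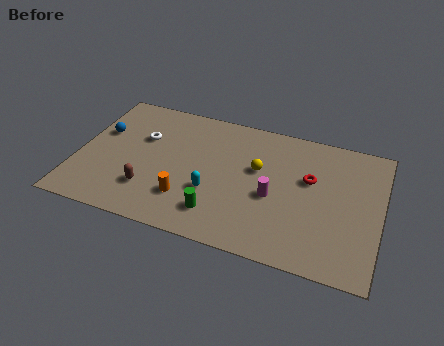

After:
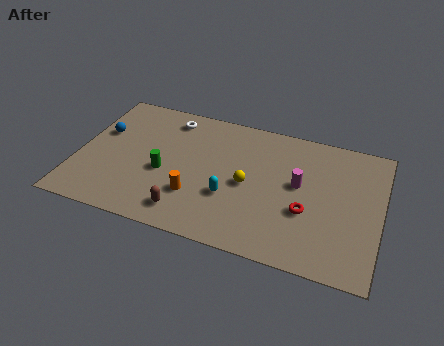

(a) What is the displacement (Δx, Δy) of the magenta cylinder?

(1.2, 1.2)

From the two frames, the magenta cylinder sits at roughly (9.9, 3.9) before and (11.1, 5.1) after.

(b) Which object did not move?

the blue sphere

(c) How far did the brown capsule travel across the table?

2.2

From (3.8, 2.4) to (5.8, 1.5), the brown capsule covered √(2.0² + 0.9²) ≈ 2.2 units.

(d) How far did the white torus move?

2.2

The white torus moved from about (3.1, 5.9) to (4.3, 7.7), a distance of √(1.2² + 1.8²) ≈ 2.2.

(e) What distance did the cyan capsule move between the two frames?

0.9

From (6.9, 3.2) to (7.8, 3.2), the cyan capsule covered √(0.9² + 0.0²) ≈ 0.9 units.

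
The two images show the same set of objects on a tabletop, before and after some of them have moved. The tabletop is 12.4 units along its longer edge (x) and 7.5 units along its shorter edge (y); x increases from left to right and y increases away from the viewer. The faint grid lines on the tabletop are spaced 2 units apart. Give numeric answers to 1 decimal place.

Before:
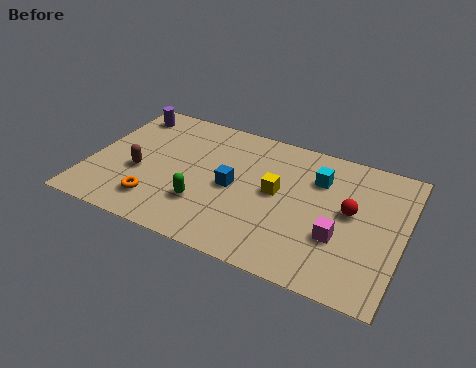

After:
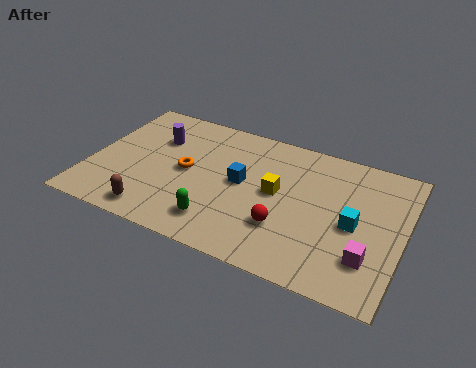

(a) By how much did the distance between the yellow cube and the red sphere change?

-1.1

Before: roughly 2.9 units apart; after: 1.8. That's 1.1 units closer together.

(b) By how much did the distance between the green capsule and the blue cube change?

+0.9

They were about 1.7 units apart before and 2.6 after — 0.9 units further apart.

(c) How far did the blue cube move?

0.5

The blue cube was near (5.7, 3.6) before and (6.0, 4.0) after, so it travelled √(0.3² + 0.4²) ≈ 0.5 units.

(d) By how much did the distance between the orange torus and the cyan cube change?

-0.4

Before: roughly 7.1 units apart; after: 6.7. That's 0.4 units closer together.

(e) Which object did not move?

the yellow cube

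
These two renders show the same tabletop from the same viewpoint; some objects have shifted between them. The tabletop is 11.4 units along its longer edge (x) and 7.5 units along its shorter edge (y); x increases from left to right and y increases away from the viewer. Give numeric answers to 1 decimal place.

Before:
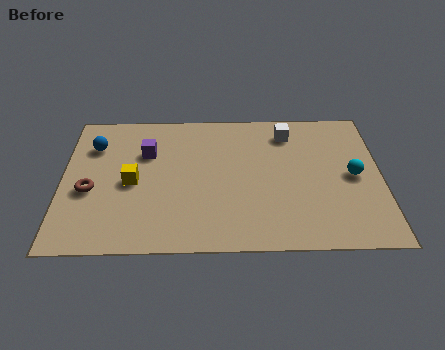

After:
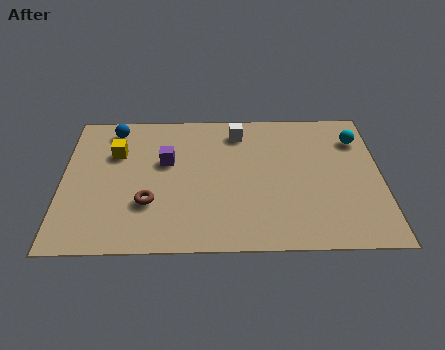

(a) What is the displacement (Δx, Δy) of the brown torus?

(2.1, -0.7)

The brown torus started near (1.0, 3.1) and ended near (3.1, 2.4).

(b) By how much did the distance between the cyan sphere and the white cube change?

+1.0

Before: roughly 3.3 units apart; after: 4.3. That's 1.0 units further apart.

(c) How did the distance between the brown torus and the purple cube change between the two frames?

-0.5

Before: roughly 2.8 units apart; after: 2.3. That's 0.5 units closer together.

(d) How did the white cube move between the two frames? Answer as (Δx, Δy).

(-1.8, 0.1)

The white cube started near (8.1, 6.1) and ended near (6.3, 6.2).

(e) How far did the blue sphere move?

1.1

From (1.1, 5.5) to (1.8, 6.4), the blue sphere covered √(0.7² + 0.9²) ≈ 1.1 units.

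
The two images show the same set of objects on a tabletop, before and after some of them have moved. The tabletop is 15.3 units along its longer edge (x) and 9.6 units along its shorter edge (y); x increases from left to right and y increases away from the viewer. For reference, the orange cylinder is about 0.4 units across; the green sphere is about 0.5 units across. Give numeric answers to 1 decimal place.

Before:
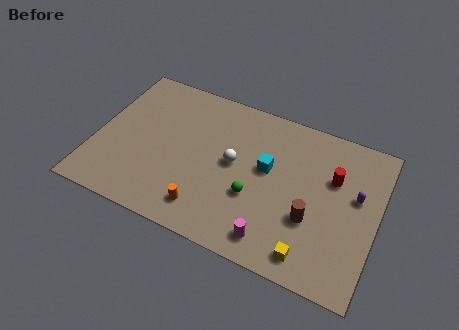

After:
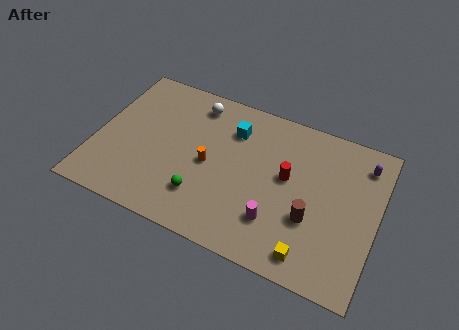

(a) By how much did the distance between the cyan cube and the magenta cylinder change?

+1.3

They were about 4.2 units apart before and 5.5 after — 1.3 units further apart.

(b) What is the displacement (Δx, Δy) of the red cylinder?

(-2.4, -0.9)

From the two frames, the red cylinder sits at roughly (12.8, 6.3) before and (10.4, 5.4) after.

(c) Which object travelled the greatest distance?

the white sphere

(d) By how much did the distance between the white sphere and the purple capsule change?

+2.7

Before: roughly 6.6 units apart; after: 9.3. That's 2.7 units further apart.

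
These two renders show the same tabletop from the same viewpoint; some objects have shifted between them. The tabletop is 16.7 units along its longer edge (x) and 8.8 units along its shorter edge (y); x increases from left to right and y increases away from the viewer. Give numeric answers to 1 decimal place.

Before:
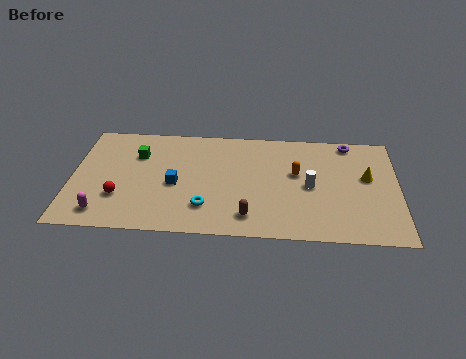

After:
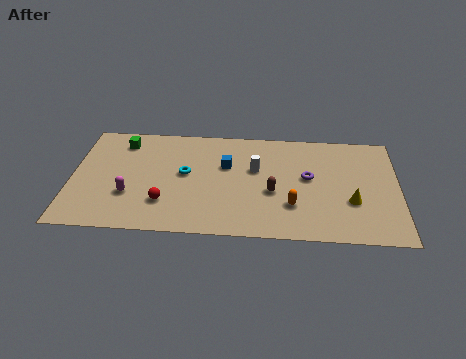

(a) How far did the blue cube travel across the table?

3.1

From (5.3, 3.9) to (7.9, 5.6), the blue cube covered √(2.6² + 1.7²) ≈ 3.1 units.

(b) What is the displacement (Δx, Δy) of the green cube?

(-0.8, 1.0)

From the two frames, the green cube sits at roughly (3.3, 6.2) before and (2.5, 7.2) after.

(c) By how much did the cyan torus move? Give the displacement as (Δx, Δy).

(-1.1, 2.6)

The cyan torus was at about (6.9, 2.2) and moved to about (5.8, 4.8).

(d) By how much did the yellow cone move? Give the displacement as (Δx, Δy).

(-0.8, -2.0)

The yellow cone was at about (15.1, 5.1) and moved to about (14.3, 3.1).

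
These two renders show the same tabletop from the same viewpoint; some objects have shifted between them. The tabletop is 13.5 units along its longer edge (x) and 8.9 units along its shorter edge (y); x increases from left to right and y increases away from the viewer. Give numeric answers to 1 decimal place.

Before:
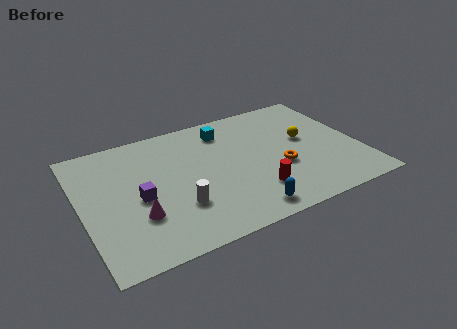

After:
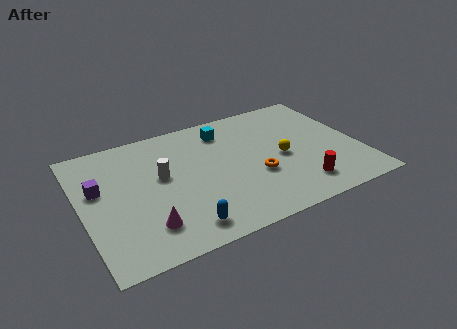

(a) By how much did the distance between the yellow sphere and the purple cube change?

+0.5

They were about 8.4 units apart before and 8.9 after — 0.5 units further apart.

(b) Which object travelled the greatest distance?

the blue capsule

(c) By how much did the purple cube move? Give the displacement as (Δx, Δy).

(-1.8, 1.4)

The purple cube started near (2.7, 4.0) and ended near (0.9, 5.4).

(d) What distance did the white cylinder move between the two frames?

2.5

From (4.4, 2.7) to (3.9, 5.1), the white cylinder covered √(0.5² + 2.4²) ≈ 2.5 units.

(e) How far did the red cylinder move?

2.2

From (8.1, 2.2) to (10.2, 1.7), the red cylinder covered √(2.1² + 0.5²) ≈ 2.2 units.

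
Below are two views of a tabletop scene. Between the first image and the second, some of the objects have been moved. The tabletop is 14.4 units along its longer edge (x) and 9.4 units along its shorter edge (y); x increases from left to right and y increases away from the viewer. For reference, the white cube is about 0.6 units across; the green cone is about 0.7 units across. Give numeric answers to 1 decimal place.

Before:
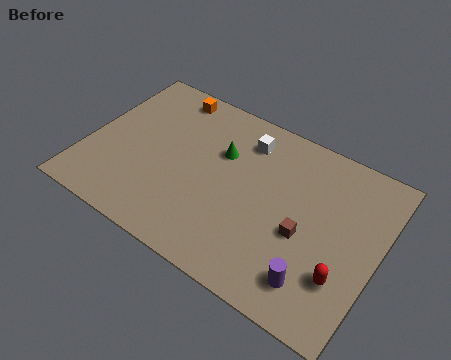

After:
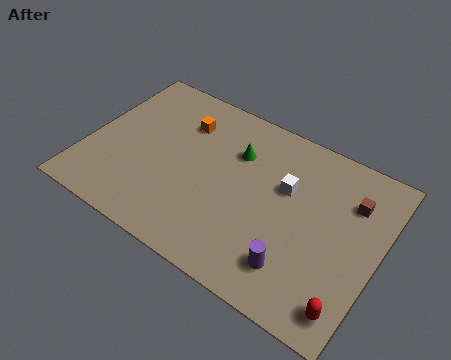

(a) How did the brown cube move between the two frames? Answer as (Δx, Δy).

(1.9, 2.9)

The brown cube started near (10.9, 3.9) and ended near (12.8, 6.8).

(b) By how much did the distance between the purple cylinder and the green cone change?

-1.1

They were about 7.0 units apart before and 5.9 after — 1.1 units closer together.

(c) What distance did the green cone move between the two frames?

0.8

The green cone moved from about (6.4, 6.2) to (7.1, 6.6), a distance of √(0.7² + 0.4²) ≈ 0.8.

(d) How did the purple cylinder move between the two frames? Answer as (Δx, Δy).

(-1.0, 0.2)

From the two frames, the purple cylinder sits at roughly (11.8, 1.8) before and (10.8, 2.0) after.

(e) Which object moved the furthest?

the brown cube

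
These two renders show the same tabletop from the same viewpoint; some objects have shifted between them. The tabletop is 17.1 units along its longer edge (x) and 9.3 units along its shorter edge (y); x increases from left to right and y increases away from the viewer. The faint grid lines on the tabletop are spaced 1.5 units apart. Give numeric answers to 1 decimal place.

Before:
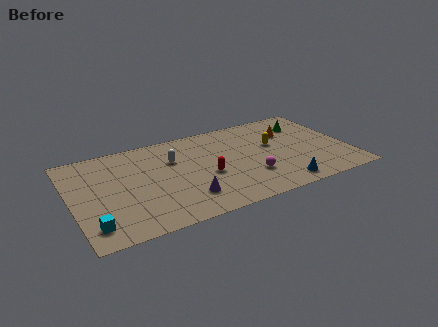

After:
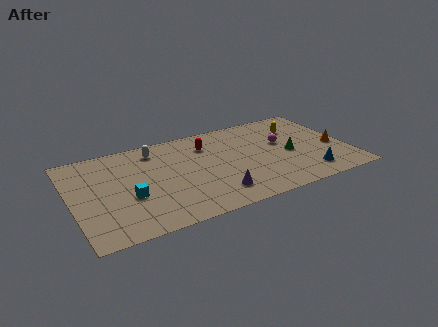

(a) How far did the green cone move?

3.1

The green cone was near (14.9, 7.0) before and (13.5, 4.2) after, so it travelled √(1.4² + 2.8²) ≈ 3.1 units.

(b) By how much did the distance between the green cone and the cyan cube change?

-4.8

They were about 14.9 units apart before and 10.1 after — 4.8 units closer together.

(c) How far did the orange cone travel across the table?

3.6

The orange cone was near (13.8, 6.5) before and (16.3, 3.9) after, so it travelled √(2.5² + 2.6²) ≈ 3.6 units.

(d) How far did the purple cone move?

1.8

From (6.7, 2.2) to (8.5, 1.9), the purple cone covered √(1.8² + 0.3²) ≈ 1.8 units.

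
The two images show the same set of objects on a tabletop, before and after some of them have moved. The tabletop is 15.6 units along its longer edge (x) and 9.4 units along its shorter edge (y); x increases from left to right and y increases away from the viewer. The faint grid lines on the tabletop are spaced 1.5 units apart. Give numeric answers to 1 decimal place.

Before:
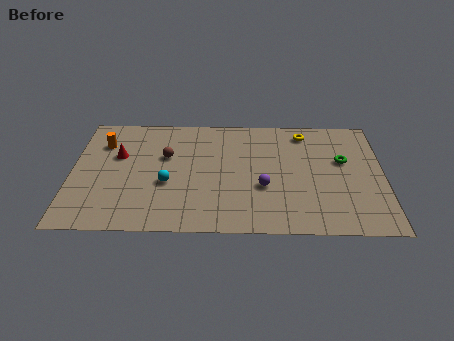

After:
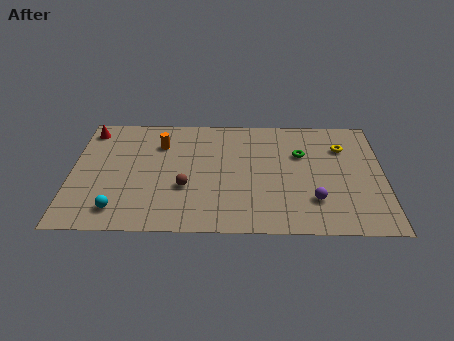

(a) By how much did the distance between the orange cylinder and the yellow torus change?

-1.1

They were about 10.3 units apart before and 9.2 after — 1.1 units closer together.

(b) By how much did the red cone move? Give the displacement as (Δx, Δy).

(-1.5, 2.1)

From the two frames, the red cone sits at roughly (2.3, 5.9) before and (0.8, 8.0) after.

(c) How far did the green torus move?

2.2

The green torus moved from about (13.6, 5.7) to (11.5, 6.2), a distance of √(2.1² + 0.5²) ≈ 2.2.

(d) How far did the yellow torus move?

2.2

The yellow torus was near (11.7, 8.0) before and (13.6, 6.8) after, so it travelled √(1.9² + 1.2²) ≈ 2.2 units.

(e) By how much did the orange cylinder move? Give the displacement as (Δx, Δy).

(2.9, 0.0)

The orange cylinder started near (1.5, 6.9) and ended near (4.4, 6.9).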